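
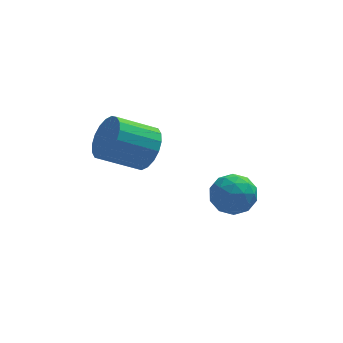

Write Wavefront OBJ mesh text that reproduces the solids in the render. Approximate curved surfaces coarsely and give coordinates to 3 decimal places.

v -1.045 3.147 -0.351
v -0.579 2.651 0.354
v -2.069 2.477 1.216
v -2.535 2.973 0.511
v -0.549 3.064 0.49
v -2.039 2.89 1.352
v -0.617 3.494 0.46
v -2.107 3.32 1.321
v -0.77 3.855 0.268
v -2.26 3.681 1.13
v -0.977 4.076 -0.045
v -2.467 3.902 0.816
v -1.198 4.113 -0.42
v -2.688 3.938 0.442
v -1.388 3.958 -0.78
v -2.878 3.784 0.081
v -1.511 3.643 -1.056
v -3.001 3.469 -0.194
v -1.541 3.23 -1.192
v -3.031 3.056 -0.33
v -1.473 2.8 -1.161
v -2.963 2.626 -0.3
v -1.32 2.439 -0.97
v -2.81 2.265 -0.108
v -1.113 2.218 -0.656
v -2.603 2.044 0.205
v -0.892 2.182 -0.282
v -2.382 2.007 0.58
v -0.702 2.336 0.079
v -2.192 2.162 0.94
v 2.072 4.568 -3.297
v 2.949 4.184 -3.435
v 1.411 3.236 -3.785
v 2.288 2.852 -3.923
v 1.974 3.03 -3.025
v 2.382 3.854 -2.724
v 1.978 3.566 -4.496
v 2.386 4.39 -4.195
v 2.891 3.565 -4.176
v 2.888 3.233 -3.267
v 1.472 4.187 -3.953
v 1.469 3.855 -3.044
v 2.568 4.493 -3.324
v 1.792 2.927 -3.896
v 1.607 3.032 -3.369
v 2.123 2.806 -3.45
v 2.235 4.299 -2.906
v 2.751 4.073 -2.987
v 2.178 3.395 -2.746
v 1.609 3.347 -4.233
v 2.125 3.121 -4.314
v 2.237 4.614 -3.77
v 2.753 4.388 -3.851
v 2.182 4.025 -4.474
v 3.05 3.903 -3.84
v 2.661 3.12 -4.126
v 2.479 3.54 -4.463
v 2.719 4.024 -4.286
v 3.048 3.709 -3.306
v 2.66 2.925 -3.592
v 2.475 3.03 -3.065
v 2.715 3.514 -2.888
v 3.014 3.345 -3.741
v 1.7 4.495 -3.628
v 1.312 3.711 -3.914
v 1.645 3.906 -4.332
v 1.885 4.39 -4.155
v 1.699 4.3 -3.094
v 1.31 3.517 -3.38
v 1.641 3.396 -2.934
v 1.881 3.88 -2.757
v 1.346 4.075 -3.479
f 2 1 5
f 2 5 3
f 3 5 6
f 3 6 4
f 5 1 7
f 5 7 6
f 6 7 8
f 6 8 4
f 7 1 9
f 7 9 8
f 8 9 10
f 8 10 4
f 9 1 11
f 9 11 10
f 10 11 12
f 10 12 4
f 11 1 13
f 11 13 12
f 12 13 14
f 12 14 4
f 13 1 15
f 13 15 14
f 14 15 16
f 14 16 4
f 15 1 17
f 15 17 16
f 16 17 18
f 16 18 4
f 17 1 19
f 17 19 18
f 18 19 20
f 18 20 4
f 19 1 21
f 19 21 20
f 20 21 22
f 20 22 4
f 21 1 23
f 21 23 22
f 22 23 24
f 22 24 4
f 23 1 25
f 23 25 24
f 24 25 26
f 24 26 4
f 25 1 27
f 25 27 26
f 26 27 28
f 26 28 4
f 27 1 29
f 27 29 28
f 28 29 30
f 28 30 4
f 29 1 2
f 29 2 30
f 30 2 3
f 30 3 4
f 31 68 47
f 68 42 71
f 47 71 36
f 68 71 47
f 31 47 43
f 47 36 48
f 43 48 32
f 47 48 43
f 31 43 52
f 43 32 53
f 52 53 38
f 43 53 52
f 31 52 64
f 52 38 67
f 64 67 41
f 52 67 64
f 31 64 68
f 64 41 72
f 68 72 42
f 64 72 68
f 32 48 59
f 48 36 62
f 59 62 40
f 48 62 59
f 36 71 49
f 71 42 70
f 49 70 35
f 71 70 49
f 42 72 69
f 72 41 65
f 69 65 33
f 72 65 69
f 41 67 66
f 67 38 54
f 66 54 37
f 67 54 66
f 38 53 58
f 53 32 55
f 58 55 39
f 53 55 58
f 34 60 46
f 60 40 61
f 46 61 35
f 60 61 46
f 34 46 44
f 46 35 45
f 44 45 33
f 46 45 44
f 34 44 51
f 44 33 50
f 51 50 37
f 44 50 51
f 34 51 56
f 51 37 57
f 56 57 39
f 51 57 56
f 34 56 60
f 56 39 63
f 60 63 40
f 56 63 60
f 35 61 49
f 61 40 62
f 49 62 36
f 61 62 49
f 33 45 69
f 45 35 70
f 69 70 42
f 45 70 69
f 37 50 66
f 50 33 65
f 66 65 41
f 50 65 66
f 39 57 58
f 57 37 54
f 58 54 38
f 57 54 58
f 40 63 59
f 63 39 55
f 59 55 32
f 63 55 59



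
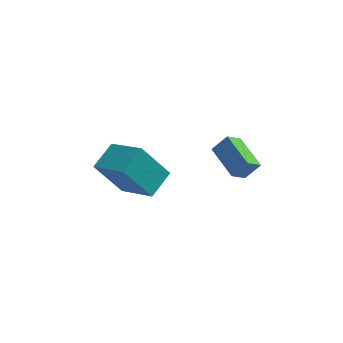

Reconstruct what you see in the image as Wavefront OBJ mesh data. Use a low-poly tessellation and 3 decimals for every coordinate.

v 3.148 1.673 2.103
v 2.58 1.164 2.795
v 3.796 1.9 2.803
v 3.227 1.391 3.494
v 4.013 0.249 1.766
v 3.444 -0.26 2.457
v 4.66 0.476 2.465
v 4.092 -0.033 3.157
v -1.307 1.786 -1.165
v -2.521 1.896 0.496
v -0.584 2.959 -0.714
v -1.799 3.07 0.946
v 0.079 0.51 -0.066
v -1.136 0.621 1.594
v 0.801 1.684 0.384
v -0.413 1.794 2.045
f 2 4 1
f 5 2 1
f 1 4 3
f 3 5 1
f 2 8 4
f 6 2 5
f 6 8 2
f 4 8 3
f 7 5 3
f 3 8 7
f 7 6 5
f 8 6 7
f 10 12 9
f 13 10 9
f 9 12 11
f 11 13 9
f 10 16 12
f 14 10 13
f 14 16 10
f 12 16 11
f 15 13 11
f 11 16 15
f 15 14 13
f 16 14 15



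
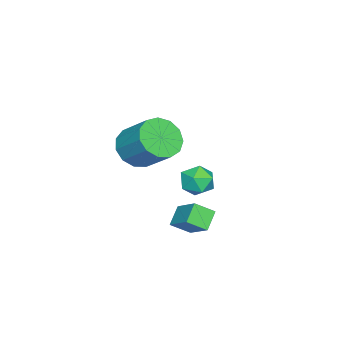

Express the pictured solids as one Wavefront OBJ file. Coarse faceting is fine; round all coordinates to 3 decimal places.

v -0.968 -1.77 -3.286
v -1.715 -1.768 -2.699
v -1.365 -1.085 -3.793
v -2.112 -1.084 -3.206
v -0.328 -0.796 -2.474
v -1.075 -0.795 -1.887
v -0.725 -0.112 -2.981
v -1.472 -0.11 -2.394
v -0.851 -3.052 0.761
v -0.416 -3.717 1.318
v 0.045 -2.513 2.395
v -0.389 -1.848 1.839
v -0.039 -3.543 0.962
v 0.423 -2.34 2.04
v 0.08 -3.213 0.543
v 0.542 -2.01 1.621
v -0.096 -2.832 0.193
v 0.366 -1.629 1.271
v -0.512 -2.521 0.023
v -0.05 -1.318 1.101
v -1.035 -2.378 0.088
v -0.574 -1.175 1.166
v -1.5 -2.449 0.366
v -1.039 -1.246 1.444
v -1.759 -2.711 0.77
v -1.298 -1.508 1.848
v -1.729 -3.082 1.171
v -1.268 -1.878 2.249
v -1.421 -3.442 1.442
v -0.959 -2.239 2.519
v -0.931 -3.679 1.496
v -0.47 -2.476 2.574
v -4.299 -1.436 -2.177
v -3.825 -1.17 -2.778
v -3.455 -2.41 -1.942
v -2.981 -2.144 -2.543
v -3.056 -1.709 -1.864
v -3.578 -1.107 -2.01
v -3.702 -2.473 -2.71
v -4.224 -1.871 -2.856
v -3.456 -1.811 -3.107
v -3.058 -1.339 -2.584
v -4.222 -2.241 -2.136
v -3.824 -1.769 -1.613
f 2 4 1
f 5 2 1
f 1 4 3
f 3 5 1
f 2 8 4
f 6 2 5
f 6 8 2
f 4 8 3
f 7 5 3
f 3 8 7
f 7 6 5
f 8 6 7
f 10 9 13
f 10 13 11
f 11 13 14
f 11 14 12
f 13 9 15
f 13 15 14
f 14 15 16
f 14 16 12
f 15 9 17
f 15 17 16
f 16 17 18
f 16 18 12
f 17 9 19
f 17 19 18
f 18 19 20
f 18 20 12
f 19 9 21
f 19 21 20
f 20 21 22
f 20 22 12
f 21 9 23
f 21 23 22
f 22 23 24
f 22 24 12
f 23 9 25
f 23 25 24
f 24 25 26
f 24 26 12
f 25 9 27
f 25 27 26
f 26 27 28
f 26 28 12
f 27 9 29
f 27 29 28
f 28 29 30
f 28 30 12
f 29 9 31
f 29 31 30
f 30 31 32
f 30 32 12
f 31 9 10
f 31 10 32
f 32 10 11
f 32 11 12
f 33 44 38
f 33 38 34
f 33 34 40
f 33 40 43
f 33 43 44
f 34 38 42
f 38 44 37
f 44 43 35
f 43 40 39
f 40 34 41
f 36 42 37
f 36 37 35
f 36 35 39
f 36 39 41
f 36 41 42
f 37 42 38
f 35 37 44
f 39 35 43
f 41 39 40
f 42 41 34



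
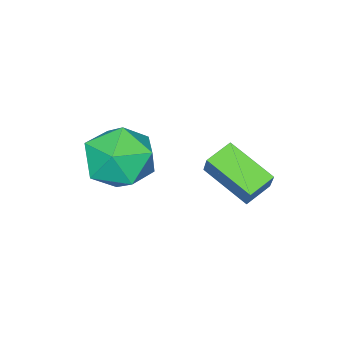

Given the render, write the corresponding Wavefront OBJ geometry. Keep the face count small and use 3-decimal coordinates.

v 2.08 1.078 -0.005
v 2.847 1.032 -0.827
v 1.793 -0.712 -0.173
v 2.56 -0.758 -0.995
v 2.882 -0.555 0.064
v 3.059 0.551 0.168
v 1.581 -0.231 -1.168
v 1.758 0.875 -1.064
v 2.539 0.223 -1.546
v 3.342 0.023 -0.784
v 1.298 0.297 -0.216
v 2.101 0.097 0.546
v -1.115 1.088 -1.925
v -0.806 1.432 -1.164
v -1.097 2.589 -2.609
v -0.788 2.933 -1.849
v -0.252 0.947 -2.211
v 0.057 1.291 -1.451
v -0.234 2.448 -2.896
v 0.075 2.792 -2.135
f 1 12 6
f 1 6 2
f 1 2 8
f 1 8 11
f 1 11 12
f 2 6 10
f 6 12 5
f 12 11 3
f 11 8 7
f 8 2 9
f 4 10 5
f 4 5 3
f 4 3 7
f 4 7 9
f 4 9 10
f 5 10 6
f 3 5 12
f 7 3 11
f 9 7 8
f 10 9 2
f 14 16 13
f 17 14 13
f 13 16 15
f 15 17 13
f 14 20 16
f 18 14 17
f 18 20 14
f 16 20 15
f 19 17 15
f 15 20 19
f 19 18 17
f 20 18 19



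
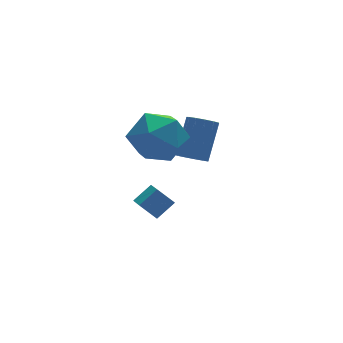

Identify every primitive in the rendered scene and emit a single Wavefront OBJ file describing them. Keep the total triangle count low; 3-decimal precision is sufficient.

v -2.582 -1.021 1.703
v -2.331 -0.659 1.358
v -1.646 0.062 2.611
v -1.898 -0.299 2.957
v -2.608 -0.53 1.435
v -1.923 0.191 2.688
v -2.877 -0.556 1.597
v -2.193 0.165 2.851
v -3.053 -0.731 1.793
v -2.368 -0.009 3.047
v -3.079 -0.997 1.961
v -2.394 -0.276 3.214
v -2.947 -1.27 2.046
v -2.263 -0.549 3.3
v -2.7 -1.465 2.023
v -2.015 -0.744 3.277
v -2.415 -1.518 1.898
v -1.731 -0.797 3.152
v -2.183 -1.414 1.711
v -1.499 -0.692 2.965
v -2.078 -1.184 1.522
v -1.394 -0.463 2.776
v -2.133 -0.903 1.39
v -1.449 -0.182 2.644
v -4.914 -1.063 3.395
v -4.153 -0.839 4.178
v -3.627 -1.761 2.342
v -2.866 -1.537 3.125
v -3.632 -2.327 3.302
v -4.427 -1.896 3.953
v -3.353 -0.704 2.567
v -4.148 -0.273 3.218
v -3.188 -0.617 3.666
v -3.36 -1.62 4.12
v -4.42 -0.98 2.4
v -4.592 -1.983 2.854
v -4.228 0.131 -0.747
v -4.369 -0.81 -0.301
v -3.539 0.27 -0.235
v -3.68 -0.67 0.211
v -3.74 -0.21 -1.311
v -3.881 -1.15 -0.865
v -3.051 -0.07 -0.799
v -3.192 -1.011 -0.353
f 2 1 5
f 2 5 3
f 3 5 6
f 3 6 4
f 5 1 7
f 5 7 6
f 6 7 8
f 6 8 4
f 7 1 9
f 7 9 8
f 8 9 10
f 8 10 4
f 9 1 11
f 9 11 10
f 10 11 12
f 10 12 4
f 11 1 13
f 11 13 12
f 12 13 14
f 12 14 4
f 13 1 15
f 13 15 14
f 14 15 16
f 14 16 4
f 15 1 17
f 15 17 16
f 16 17 18
f 16 18 4
f 17 1 19
f 17 19 18
f 18 19 20
f 18 20 4
f 19 1 21
f 19 21 20
f 20 21 22
f 20 22 4
f 21 1 23
f 21 23 22
f 22 23 24
f 22 24 4
f 23 1 2
f 23 2 24
f 24 2 3
f 24 3 4
f 25 36 30
f 25 30 26
f 25 26 32
f 25 32 35
f 25 35 36
f 26 30 34
f 30 36 29
f 36 35 27
f 35 32 31
f 32 26 33
f 28 34 29
f 28 29 27
f 28 27 31
f 28 31 33
f 28 33 34
f 29 34 30
f 27 29 36
f 31 27 35
f 33 31 32
f 34 33 26
f 38 40 37
f 41 38 37
f 37 40 39
f 39 41 37
f 38 44 40
f 42 38 41
f 42 44 38
f 40 44 39
f 43 41 39
f 39 44 43
f 43 42 41
f 44 42 43



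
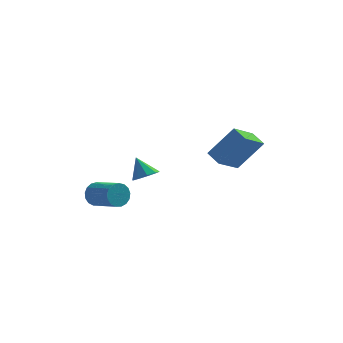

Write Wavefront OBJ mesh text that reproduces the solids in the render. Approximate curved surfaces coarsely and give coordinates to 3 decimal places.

v 0.652 -3.122 -0.626
v 1.184 -3.391 -0.24
v 0.088 -2.758 0.406
v 1.277 -2.927 -0.352
v 1.078 -2.555 -0.592
v 0.68 -2.448 -0.848
v 0.268 -2.656 -0.999
v 0.036 -3.082 -0.976
v 0.092 -3.526 -0.789
v 0.41 -3.782 -0.525
v 0.841 -3.728 -0.308
v -1.975 -2.379 -2.361
v -1.655 -2.2 -2.993
v -0.326 -3.081 -2.57
v -0.645 -3.261 -1.939
v -1.556 -1.946 -2.774
v -0.227 -2.827 -2.351
v -1.553 -1.792 -2.461
v -0.224 -2.673 -2.038
v -1.647 -1.772 -2.125
v -0.318 -2.653 -1.702
v -1.816 -1.891 -1.843
v -0.486 -2.772 -1.42
v -2.021 -2.122 -1.68
v -0.691 -3.003 -1.257
v -2.215 -2.412 -1.673
v -0.886 -3.293 -1.25
v -2.355 -2.695 -1.824
v -1.025 -3.576 -1.401
v -2.407 -2.905 -2.098
v -1.078 -3.786 -1.675
v -2.36 -2.995 -2.432
v -1.031 -3.876 -2.009
v -2.225 -2.944 -2.75
v -0.896 -3.825 -2.327
v -2.033 -2.764 -2.979
v -0.704 -3.645 -2.557
v -1.827 -2.495 -3.067
v -0.498 -3.376 -2.644
v 3.915 3.445 -2.443
v 3.173 2.129 -1.663
v 3.22 4.083 -2.028
v 2.478 2.767 -1.248
v 5.202 3.733 -0.732
v 4.46 2.417 0.048
v 4.507 4.371 -0.317
v 3.765 3.055 0.463
f 2 1 4
f 2 4 3
f 4 1 5
f 4 5 3
f 5 1 6
f 5 6 3
f 6 1 7
f 6 7 3
f 7 1 8
f 7 8 3
f 8 1 9
f 8 9 3
f 9 1 10
f 9 10 3
f 10 1 11
f 10 11 3
f 11 1 2
f 11 2 3
f 13 12 16
f 13 16 14
f 14 16 17
f 14 17 15
f 16 12 18
f 16 18 17
f 17 18 19
f 17 19 15
f 18 12 20
f 18 20 19
f 19 20 21
f 19 21 15
f 20 12 22
f 20 22 21
f 21 22 23
f 21 23 15
f 22 12 24
f 22 24 23
f 23 24 25
f 23 25 15
f 24 12 26
f 24 26 25
f 25 26 27
f 25 27 15
f 26 12 28
f 26 28 27
f 27 28 29
f 27 29 15
f 28 12 30
f 28 30 29
f 29 30 31
f 29 31 15
f 30 12 32
f 30 32 31
f 31 32 33
f 31 33 15
f 32 12 34
f 32 34 33
f 33 34 35
f 33 35 15
f 34 12 36
f 34 36 35
f 35 36 37
f 35 37 15
f 36 12 38
f 36 38 37
f 37 38 39
f 37 39 15
f 38 12 13
f 38 13 39
f 39 13 14
f 39 14 15
f 41 43 40
f 44 41 40
f 40 43 42
f 42 44 40
f 41 47 43
f 45 41 44
f 45 47 41
f 43 47 42
f 46 44 42
f 42 47 46
f 46 45 44
f 47 45 46



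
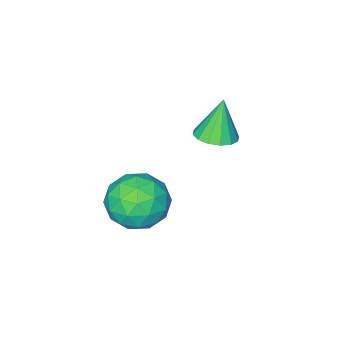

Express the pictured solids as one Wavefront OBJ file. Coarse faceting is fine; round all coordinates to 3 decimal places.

v 3.219 0.281 -1.998
v 3.966 0.642 -2.92
v 3.794 -1.622 -2.28
v 4.541 -1.261 -3.202
v 4.806 -0.949 -2.03
v 4.451 0.227 -1.857
v 3.309 -1.207 -3.343
v 2.954 -0.031 -3.17
v 4.022 -0.277 -3.752
v 4.947 -0.118 -2.94
v 2.813 -0.862 -2.26
v 3.738 -0.703 -1.448
v 3.542 0.629 -2.435
v 4.218 -1.609 -2.765
v 4.373 -1.426 -2.077
v 4.812 -1.213 -2.619
v 3.827 0.384 -1.809
v 4.266 0.597 -2.351
v 4.76 -0.339 -1.828
v 3.494 -1.577 -2.849
v 3.933 -1.364 -3.391
v 2.948 0.233 -2.581
v 3.387 0.446 -3.123
v 3 -0.641 -3.372
v 4.014 0.301 -3.465
v 4.352 -0.818 -3.631
v 3.628 -0.786 -3.714
v 3.419 -0.095 -3.612
v 4.558 0.394 -2.988
v 4.895 -0.724 -3.154
v 5.051 -0.541 -2.465
v 4.843 0.15 -2.363
v 4.59 -0.146 -3.477
v 2.865 -0.256 -2.046
v 3.202 -1.374 -2.212
v 2.917 -1.13 -2.837
v 2.709 -0.439 -2.735
v 3.408 -0.162 -1.569
v 3.746 -1.281 -1.735
v 4.341 -0.885 -1.588
v 4.132 -0.194 -1.486
v 3.17 -0.834 -1.723
v 0.026 -0.826 -1.423
v 0.838 -0.861 -1.208
v -0.426 -0.954 0.263
v 0.738 -0.438 -1.202
v 0.448 -0.119 -1.255
v 0.045 0.011 -1.354
v -0.363 -0.083 -1.471
v -0.667 -0.376 -1.575
v -0.785 -0.79 -1.638
v -0.685 -1.213 -1.644
v -0.395 -1.533 -1.59
v 0.008 -1.663 -1.492
v 0.416 -1.568 -1.375
v 0.72 -1.275 -1.271
f 1 38 17
f 38 12 41
f 17 41 6
f 38 41 17
f 1 17 13
f 17 6 18
f 13 18 2
f 17 18 13
f 1 13 22
f 13 2 23
f 22 23 8
f 13 23 22
f 1 22 34
f 22 8 37
f 34 37 11
f 22 37 34
f 1 34 38
f 34 11 42
f 38 42 12
f 34 42 38
f 2 18 29
f 18 6 32
f 29 32 10
f 18 32 29
f 6 41 19
f 41 12 40
f 19 40 5
f 41 40 19
f 12 42 39
f 42 11 35
f 39 35 3
f 42 35 39
f 11 37 36
f 37 8 24
f 36 24 7
f 37 24 36
f 8 23 28
f 23 2 25
f 28 25 9
f 23 25 28
f 4 30 16
f 30 10 31
f 16 31 5
f 30 31 16
f 4 16 14
f 16 5 15
f 14 15 3
f 16 15 14
f 4 14 21
f 14 3 20
f 21 20 7
f 14 20 21
f 4 21 26
f 21 7 27
f 26 27 9
f 21 27 26
f 4 26 30
f 26 9 33
f 30 33 10
f 26 33 30
f 5 31 19
f 31 10 32
f 19 32 6
f 31 32 19
f 3 15 39
f 15 5 40
f 39 40 12
f 15 40 39
f 7 20 36
f 20 3 35
f 36 35 11
f 20 35 36
f 9 27 28
f 27 7 24
f 28 24 8
f 27 24 28
f 10 33 29
f 33 9 25
f 29 25 2
f 33 25 29
f 44 43 46
f 44 46 45
f 46 43 47
f 46 47 45
f 47 43 48
f 47 48 45
f 48 43 49
f 48 49 45
f 49 43 50
f 49 50 45
f 50 43 51
f 50 51 45
f 51 43 52
f 51 52 45
f 52 43 53
f 52 53 45
f 53 43 54
f 53 54 45
f 54 43 55
f 54 55 45
f 55 43 56
f 55 56 45
f 56 43 44
f 56 44 45



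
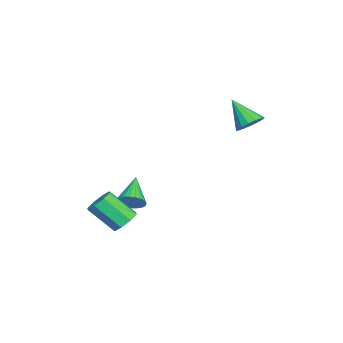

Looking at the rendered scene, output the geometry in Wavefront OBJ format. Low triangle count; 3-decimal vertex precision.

v 3.251 -2.136 -4.25
v 4.067 -2.196 -4.2
v 3.885 -3.565 -2.88
v 3.069 -3.504 -2.93
v 3.833 -1.776 -3.797
v 3.65 -3.145 -2.477
v 3.257 -1.567 -3.659
v 3.075 -2.935 -2.339
v 2.678 -1.691 -3.868
v 2.496 -3.059 -2.548
v 2.435 -2.075 -4.3
v 2.253 -3.444 -2.98
v 2.67 -2.495 -4.703
v 2.487 -3.864 -3.383
v 3.245 -2.705 -4.841
v 3.063 -4.073 -3.521
v 3.824 -2.581 -4.632
v 3.642 -3.949 -3.312
v 1.252 -2.183 -3.952
v 1.656 -2.486 -3.345
v -0.312 -2.177 -2.908
v 1.69 -2.183 -3.295
v 1.658 -1.881 -3.346
v 1.564 -1.625 -3.489
v 1.422 -1.453 -3.702
v 1.254 -1.393 -3.954
v 1.086 -1.453 -4.205
v 0.943 -1.624 -4.418
v 0.847 -1.881 -4.56
v 0.813 -2.183 -4.609
v 0.845 -2.485 -4.559
v 0.94 -2.742 -4.416
v 1.081 -2.913 -4.202
v 1.249 -2.973 -3.951
v 1.417 -2.913 -3.7
v 1.56 -2.742 -3.487
v -0.75 3.622 1.101
v -0.012 3.598 1.501
v -1.51 2.578 2.439
v -0.214 3.948 1.66
v -0.56 4.212 1.669
v -0.957 4.317 1.525
v -1.298 4.236 1.268
v -1.492 3.991 0.966
v -1.488 3.646 0.7
v -1.285 3.296 0.542
v -0.939 3.033 0.533
v -0.542 2.927 0.677
v -0.201 3.008 0.934
v -0.007 3.254 1.236
f 2 1 5
f 2 5 3
f 3 5 6
f 3 6 4
f 5 1 7
f 5 7 6
f 6 7 8
f 6 8 4
f 7 1 9
f 7 9 8
f 8 9 10
f 8 10 4
f 9 1 11
f 9 11 10
f 10 11 12
f 10 12 4
f 11 1 13
f 11 13 12
f 12 13 14
f 12 14 4
f 13 1 15
f 13 15 14
f 14 15 16
f 14 16 4
f 15 1 17
f 15 17 16
f 16 17 18
f 16 18 4
f 17 1 2
f 17 2 18
f 18 2 3
f 18 3 4
f 20 19 22
f 20 22 21
f 22 19 23
f 22 23 21
f 23 19 24
f 23 24 21
f 24 19 25
f 24 25 21
f 25 19 26
f 25 26 21
f 26 19 27
f 26 27 21
f 27 19 28
f 27 28 21
f 28 19 29
f 28 29 21
f 29 19 30
f 29 30 21
f 30 19 31
f 30 31 21
f 31 19 32
f 31 32 21
f 32 19 33
f 32 33 21
f 33 19 34
f 33 34 21
f 34 19 35
f 34 35 21
f 35 19 36
f 35 36 21
f 36 19 20
f 36 20 21
f 38 37 40
f 38 40 39
f 40 37 41
f 40 41 39
f 41 37 42
f 41 42 39
f 42 37 43
f 42 43 39
f 43 37 44
f 43 44 39
f 44 37 45
f 44 45 39
f 45 37 46
f 45 46 39
f 46 37 47
f 46 47 39
f 47 37 48
f 47 48 39
f 48 37 49
f 48 49 39
f 49 37 50
f 49 50 39
f 50 37 38
f 50 38 39



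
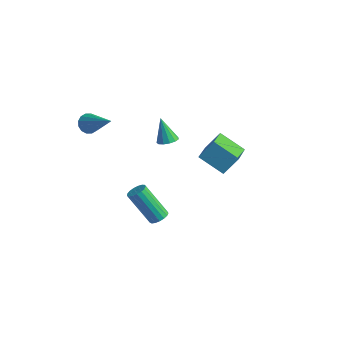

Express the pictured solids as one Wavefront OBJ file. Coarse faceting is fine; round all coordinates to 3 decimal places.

v -0.549 -1.174 -4.881
v -0.241 -0.798 -4.583
v -1.382 -1.291 -2.781
v -1.691 -1.666 -3.079
v -0.451 -0.651 -4.676
v -1.592 -1.144 -2.873
v -0.683 -0.624 -4.816
v -1.825 -1.116 -3.013
v -0.885 -0.722 -4.971
v -2.027 -1.215 -3.168
v -1.01 -0.924 -5.105
v -2.152 -1.417 -3.302
v -1.03 -1.183 -5.188
v -2.171 -1.676 -3.385
v -0.939 -1.44 -5.201
v -2.08 -1.933 -3.398
v -0.759 -1.636 -5.14
v -1.9 -2.129 -3.338
v -0.531 -1.726 -5.021
v -1.672 -2.219 -3.218
v -0.307 -1.69 -4.869
v -1.449 -2.182 -3.066
v -0.139 -1.535 -4.72
v -1.28 -2.027 -2.917
v -0.064 -1.297 -4.608
v -1.206 -1.79 -2.805
v -0.101 -1.031 -4.559
v -1.243 -1.524 -2.756
v 2.476 0.821 -0.09
v 1.202 0.381 0.735
v 2.855 1.515 0.865
v 1.581 1.076 1.69
v 3.499 -0.756 0.65
v 2.225 -1.195 1.475
v 3.878 -0.061 1.605
v 2.604 -0.501 2.43
v -3.302 2.306 -2.191
v -2.83 1.98 -1.983
v -3.898 2.374 -0.729
v -2.737 2.31 -1.96
v -2.823 2.639 -2.011
v -3.061 2.862 -2.118
v -3.375 2.909 -2.249
v -3.667 2.765 -2.361
v -3.842 2.475 -2.419
v -3.846 2.132 -2.405
v -3.677 1.844 -2.323
v -3.389 1.703 -2.199
v -3.073 1.753 -2.072
v -3.447 -3.225 2.126
v -3.107 -3.015 1.639
v -1.673 -3.355 3.314
v -3.196 -2.747 1.802
v -3.353 -2.607 2.051
v -3.535 -2.633 2.321
v -3.693 -2.817 2.538
v -3.786 -3.111 2.644
v -3.788 -3.435 2.612
v -3.699 -3.704 2.45
v -3.542 -3.844 2.2
v -3.36 -3.818 1.931
v -3.201 -3.634 1.714
v -3.109 -3.34 1.607
f 2 1 5
f 2 5 3
f 3 5 6
f 3 6 4
f 5 1 7
f 5 7 6
f 6 7 8
f 6 8 4
f 7 1 9
f 7 9 8
f 8 9 10
f 8 10 4
f 9 1 11
f 9 11 10
f 10 11 12
f 10 12 4
f 11 1 13
f 11 13 12
f 12 13 14
f 12 14 4
f 13 1 15
f 13 15 14
f 14 15 16
f 14 16 4
f 15 1 17
f 15 17 16
f 16 17 18
f 16 18 4
f 17 1 19
f 17 19 18
f 18 19 20
f 18 20 4
f 19 1 21
f 19 21 20
f 20 21 22
f 20 22 4
f 21 1 23
f 21 23 22
f 22 23 24
f 22 24 4
f 23 1 25
f 23 25 24
f 24 25 26
f 24 26 4
f 25 1 27
f 25 27 26
f 26 27 28
f 26 28 4
f 27 1 2
f 27 2 28
f 28 2 3
f 28 3 4
f 30 32 29
f 33 30 29
f 29 32 31
f 31 33 29
f 30 36 32
f 34 30 33
f 34 36 30
f 32 36 31
f 35 33 31
f 31 36 35
f 35 34 33
f 36 34 35
f 38 37 40
f 38 40 39
f 40 37 41
f 40 41 39
f 41 37 42
f 41 42 39
f 42 37 43
f 42 43 39
f 43 37 44
f 43 44 39
f 44 37 45
f 44 45 39
f 45 37 46
f 45 46 39
f 46 37 47
f 46 47 39
f 47 37 48
f 47 48 39
f 48 37 49
f 48 49 39
f 49 37 38
f 49 38 39
f 51 50 53
f 51 53 52
f 53 50 54
f 53 54 52
f 54 50 55
f 54 55 52
f 55 50 56
f 55 56 52
f 56 50 57
f 56 57 52
f 57 50 58
f 57 58 52
f 58 50 59
f 58 59 52
f 59 50 60
f 59 60 52
f 60 50 61
f 60 61 52
f 61 50 62
f 61 62 52
f 62 50 63
f 62 63 52
f 63 50 51
f 63 51 52



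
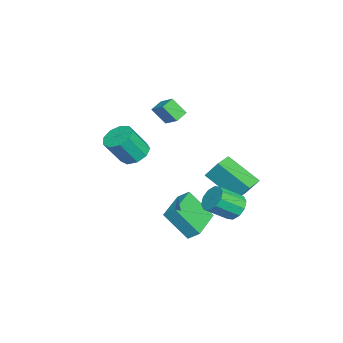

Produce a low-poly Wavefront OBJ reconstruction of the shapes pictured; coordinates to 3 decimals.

v 0.074 2.681 -1.662
v -0.569 0.986 -0.432
v 0.198 3.368 -0.65
v -0.445 1.674 0.58
v 1.205 2.326 -1.56
v 0.562 0.632 -0.33
v 1.329 3.014 -0.548
v 0.686 1.319 0.682
v 2.509 2.488 -1.303
v 3.253 2.794 -1.395
v 3.816 1.698 -0.489
v 3.071 1.392 -0.397
v 3.043 3.015 -0.998
v 3.606 1.918 -0.092
v 2.629 3.034 -0.717
v 3.192 1.938 0.189
v 2.169 2.845 -0.66
v 2.732 1.749 0.246
v 1.839 2.52 -0.849
v 2.402 1.423 0.057
v 1.764 2.182 -1.211
v 2.327 1.086 -0.305
v 1.974 1.962 -1.608
v 2.537 0.865 -0.702
v 2.388 1.942 -1.889
v 2.951 0.846 -0.983
v 2.848 2.131 -1.946
v 3.411 1.035 -1.04
v 3.178 2.457 -1.757
v 3.741 1.36 -0.851
v -1.715 -1.284 2.608
v -1.76 -2.022 3.527
v -1.087 -0.585 3.2
v -1.132 -1.323 4.119
v -1.048 -1.657 2.341
v -1.093 -2.395 3.26
v -0.42 -0.958 2.933
v -0.465 -1.696 3.852
v 0.184 0.433 -3.925
v 0.05 -0.843 -2.391
v 0.34 1.061 -3.389
v 0.206 -0.215 -1.855
v 2.194 0.055 -4.065
v 2.06 -1.221 -2.531
v 2.35 0.683 -3.529
v 2.216 -0.593 -1.995
v -2.194 -3.489 -0.712
v -1.345 -3.197 -0.865
v -0.798 -4 0.639
v -1.646 -4.291 0.792
v -1.657 -2.777 -0.527
v -1.11 -3.58 0.976
v -2.22 -2.69 -0.276
v -1.673 -3.493 1.228
v -2.77 -2.977 -0.228
v -2.223 -3.78 1.275
v -3.051 -3.503 -0.407
v -2.504 -4.306 1.096
v -2.93 -4.022 -0.728
v -2.383 -4.825 0.775
v -2.465 -4.292 -1.042
v -1.918 -5.095 0.461
v -1.873 -4.186 -1.201
v -1.326 -4.989 0.303
v -1.43 -3.753 -1.131
v -0.883 -4.556 0.373
f 2 4 1
f 5 2 1
f 1 4 3
f 3 5 1
f 2 8 4
f 6 2 5
f 6 8 2
f 4 8 3
f 7 5 3
f 3 8 7
f 7 6 5
f 8 6 7
f 10 9 13
f 10 13 11
f 11 13 14
f 11 14 12
f 13 9 15
f 13 15 14
f 14 15 16
f 14 16 12
f 15 9 17
f 15 17 16
f 16 17 18
f 16 18 12
f 17 9 19
f 17 19 18
f 18 19 20
f 18 20 12
f 19 9 21
f 19 21 20
f 20 21 22
f 20 22 12
f 21 9 23
f 21 23 22
f 22 23 24
f 22 24 12
f 23 9 25
f 23 25 24
f 24 25 26
f 24 26 12
f 25 9 27
f 25 27 26
f 26 27 28
f 26 28 12
f 27 9 29
f 27 29 28
f 28 29 30
f 28 30 12
f 29 9 10
f 29 10 30
f 30 10 11
f 30 11 12
f 32 34 31
f 35 32 31
f 31 34 33
f 33 35 31
f 32 38 34
f 36 32 35
f 36 38 32
f 34 38 33
f 37 35 33
f 33 38 37
f 37 36 35
f 38 36 37
f 40 42 39
f 43 40 39
f 39 42 41
f 41 43 39
f 40 46 42
f 44 40 43
f 44 46 40
f 42 46 41
f 45 43 41
f 41 46 45
f 45 44 43
f 46 44 45
f 48 47 51
f 48 51 49
f 49 51 52
f 49 52 50
f 51 47 53
f 51 53 52
f 52 53 54
f 52 54 50
f 53 47 55
f 53 55 54
f 54 55 56
f 54 56 50
f 55 47 57
f 55 57 56
f 56 57 58
f 56 58 50
f 57 47 59
f 57 59 58
f 58 59 60
f 58 60 50
f 59 47 61
f 59 61 60
f 60 61 62
f 60 62 50
f 61 47 63
f 61 63 62
f 62 63 64
f 62 64 50
f 63 47 65
f 63 65 64
f 64 65 66
f 64 66 50
f 65 47 48
f 65 48 66
f 66 48 49
f 66 49 50



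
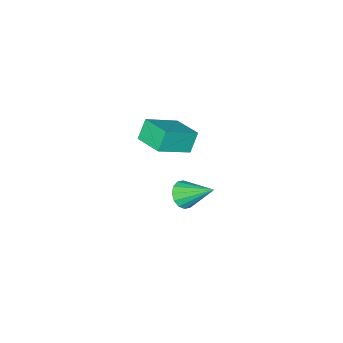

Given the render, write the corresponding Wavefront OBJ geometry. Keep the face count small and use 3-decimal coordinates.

v 0.045 1.524 -2.798
v 0.441 1.144 -2.124
v -0.565 3.156 -1.522
v 0.755 1.407 -2.31
v 0.879 1.702 -2.627
v 0.78 1.949 -2.99
v 0.483 2.082 -3.302
v 0.069 2.066 -3.479
v -0.351 1.904 -3.473
v -0.665 1.641 -3.287
v -0.789 1.346 -2.97
v -0.69 1.099 -2.607
v -0.393 0.966 -2.295
v 0.021 0.982 -2.118
v 0.42 1.44 3.621
v 2.227 1.126 4.645
v 0.542 3.128 3.924
v 2.349 2.815 4.948
v 1.051 1.585 2.552
v 2.858 1.272 3.576
v 1.173 3.274 2.855
v 2.98 2.96 3.879
f 2 1 4
f 2 4 3
f 4 1 5
f 4 5 3
f 5 1 6
f 5 6 3
f 6 1 7
f 6 7 3
f 7 1 8
f 7 8 3
f 8 1 9
f 8 9 3
f 9 1 10
f 9 10 3
f 10 1 11
f 10 11 3
f 11 1 12
f 11 12 3
f 12 1 13
f 12 13 3
f 13 1 14
f 13 14 3
f 14 1 2
f 14 2 3
f 16 18 15
f 19 16 15
f 15 18 17
f 17 19 15
f 16 22 18
f 20 16 19
f 20 22 16
f 18 22 17
f 21 19 17
f 17 22 21
f 21 20 19
f 22 20 21



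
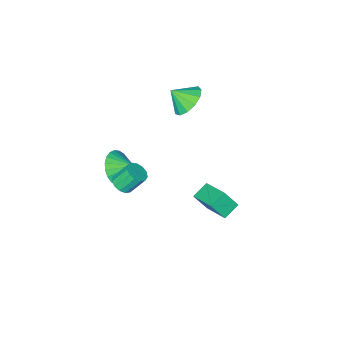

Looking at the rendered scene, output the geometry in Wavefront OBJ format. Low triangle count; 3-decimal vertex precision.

v 0.871 -1.745 -0.453
v 1.584 -1.826 0.341
v 0.369 -1.015 0.073
v 1.761 -1.533 0.103
v 1.802 -1.271 -0.22
v 1.702 -1.082 -0.579
v 1.475 -0.994 -0.918
v 1.156 -1.02 -1.186
v 0.794 -1.156 -1.343
v 0.444 -1.382 -1.364
v 0.158 -1.663 -1.247
v -0.018 -1.957 -1.009
v -0.06 -2.218 -0.686
v 0.041 -2.407 -0.327
v 0.267 -2.496 0.012
v 0.586 -2.47 0.28
v 0.948 -2.333 0.437
v 1.299 -2.108 0.458
v -1.881 3.312 0.017
v -1.36 2.862 0.951
v -1.772 4.945 0.742
v -1.251 4.495 1.676
v -0.989 3.445 -0.416
v -0.468 2.995 0.518
v -0.88 5.078 0.309
v -0.359 4.628 1.243
v -3.953 -2.404 1.932
v -3.153 -2.393 1.267
v -3.267 -2.976 2.748
v -3.114 -1.899 1.581
v -3.342 -1.566 2.005
v -3.764 -1.499 2.407
v -4.245 -1.719 2.657
v -4.634 -2.157 2.678
v -4.807 -2.673 2.461
v -4.708 -3.104 2.076
v -4.37 -3.313 1.646
v -3.899 -3.233 1.306
v -3.446 -2.89 1.165
v 2.44 1.089 1.702
v 2.883 1.516 1.778
v 2.284 1.958 2.794
v 1.84 1.531 2.718
v 2.641 1.661 1.572
v 2.042 2.103 2.588
v 2.335 1.624 1.407
v 1.736 2.066 2.424
v 2.062 1.418 1.336
v 1.463 1.86 2.352
v 1.909 1.107 1.381
v 1.31 1.549 2.397
v 1.925 0.791 1.528
v 1.325 1.233 2.544
v 2.104 0.569 1.73
v 1.504 1.011 2.746
v 2.389 0.512 1.923
v 1.79 0.954 2.939
v 2.691 0.638 2.046
v 2.091 1.08 3.062
v 2.913 0.908 2.06
v 2.313 1.35 3.076
v 2.984 1.235 1.96
v 2.385 1.677 2.976
f 2 1 4
f 2 4 3
f 4 1 5
f 4 5 3
f 5 1 6
f 5 6 3
f 6 1 7
f 6 7 3
f 7 1 8
f 7 8 3
f 8 1 9
f 8 9 3
f 9 1 10
f 9 10 3
f 10 1 11
f 10 11 3
f 11 1 12
f 11 12 3
f 12 1 13
f 12 13 3
f 13 1 14
f 13 14 3
f 14 1 15
f 14 15 3
f 15 1 16
f 15 16 3
f 16 1 17
f 16 17 3
f 17 1 18
f 17 18 3
f 18 1 2
f 18 2 3
f 20 22 19
f 23 20 19
f 19 22 21
f 21 23 19
f 20 26 22
f 24 20 23
f 24 26 20
f 22 26 21
f 25 23 21
f 21 26 25
f 25 24 23
f 26 24 25
f 28 27 30
f 28 30 29
f 30 27 31
f 30 31 29
f 31 27 32
f 31 32 29
f 32 27 33
f 32 33 29
f 33 27 34
f 33 34 29
f 34 27 35
f 34 35 29
f 35 27 36
f 35 36 29
f 36 27 37
f 36 37 29
f 37 27 38
f 37 38 29
f 38 27 39
f 38 39 29
f 39 27 28
f 39 28 29
f 41 40 44
f 41 44 42
f 42 44 45
f 42 45 43
f 44 40 46
f 44 46 45
f 45 46 47
f 45 47 43
f 46 40 48
f 46 48 47
f 47 48 49
f 47 49 43
f 48 40 50
f 48 50 49
f 49 50 51
f 49 51 43
f 50 40 52
f 50 52 51
f 51 52 53
f 51 53 43
f 52 40 54
f 52 54 53
f 53 54 55
f 53 55 43
f 54 40 56
f 54 56 55
f 55 56 57
f 55 57 43
f 56 40 58
f 56 58 57
f 57 58 59
f 57 59 43
f 58 40 60
f 58 60 59
f 59 60 61
f 59 61 43
f 60 40 62
f 60 62 61
f 61 62 63
f 61 63 43
f 62 40 41
f 62 41 63
f 63 41 42
f 63 42 43



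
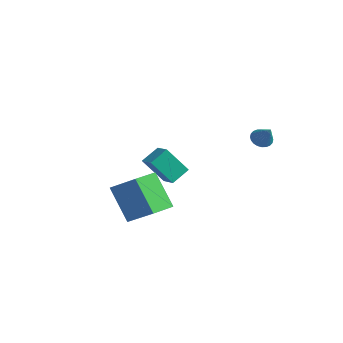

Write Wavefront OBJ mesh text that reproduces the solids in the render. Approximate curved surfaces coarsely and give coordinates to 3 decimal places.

v -1.841 0.094 0.388
v -1.764 1.104 0.954
v -2.795 0.385 -0.001
v -2.718 1.395 0.565
v -1.042 0.825 -1.025
v -0.965 1.835 -0.459
v -1.996 1.116 -1.414
v -1.919 2.126 -0.848
v 2.676 3.173 2.755
v 3.105 3.475 2.485
v 3.444 2.967 3.745
v 2.999 3.642 2.602
v 2.844 3.739 2.742
v 2.663 3.749 2.885
v 2.484 3.671 3.008
v 2.335 3.518 3.092
v 2.237 3.312 3.125
v 2.206 3.085 3.102
v 2.247 2.871 3.026
v 2.352 2.704 2.908
v 2.507 2.608 2.768
v 2.688 2.598 2.626
v 2.867 2.675 2.503
v 3.016 2.829 2.419
v 3.114 3.034 2.386
v 3.145 3.261 2.409
v 1.241 -4.301 -0.509
v -0.078 -4.188 1.185
v 1.133 -2.936 -0.684
v -0.186 -2.823 1.009
v 2.726 -4.037 0.631
v 1.407 -3.924 2.324
v 2.618 -2.672 0.455
v 1.299 -2.559 2.149
f 2 4 1
f 5 2 1
f 1 4 3
f 3 5 1
f 2 8 4
f 6 2 5
f 6 8 2
f 4 8 3
f 7 5 3
f 3 8 7
f 7 6 5
f 8 6 7
f 10 9 12
f 10 12 11
f 12 9 13
f 12 13 11
f 13 9 14
f 13 14 11
f 14 9 15
f 14 15 11
f 15 9 16
f 15 16 11
f 16 9 17
f 16 17 11
f 17 9 18
f 17 18 11
f 18 9 19
f 18 19 11
f 19 9 20
f 19 20 11
f 20 9 21
f 20 21 11
f 21 9 22
f 21 22 11
f 22 9 23
f 22 23 11
f 23 9 24
f 23 24 11
f 24 9 25
f 24 25 11
f 25 9 26
f 25 26 11
f 26 9 10
f 26 10 11
f 28 30 27
f 31 28 27
f 27 30 29
f 29 31 27
f 28 34 30
f 32 28 31
f 32 34 28
f 30 34 29
f 33 31 29
f 29 34 33
f 33 32 31
f 34 32 33



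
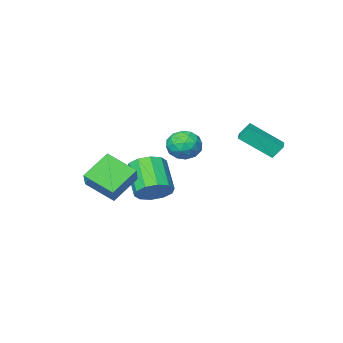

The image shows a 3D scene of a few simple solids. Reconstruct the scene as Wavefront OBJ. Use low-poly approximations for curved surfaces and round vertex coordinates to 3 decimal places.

v -4.481 1.679 1.601
v -4.872 1.949 2.245
v -3.906 2.409 1.643
v -4.297 2.679 2.287
v -3.323 0.701 2.713
v -3.714 0.971 3.357
v -2.748 1.431 2.755
v -3.139 1.701 3.399
v -1.101 -2.767 -1.494
v -0.425 -2.45 -0.924
v -0.863 -3.795 0.344
v -1.539 -4.113 -0.226
v -0.916 -2.168 -0.794
v -1.354 -3.513 0.474
v -1.478 -2.115 -0.932
v -1.916 -3.46 0.336
v -1.896 -2.311 -1.285
v -2.334 -3.656 -0.016
v -2.01 -2.682 -1.717
v -2.448 -4.027 -0.449
v -1.777 -3.085 -2.064
v -2.215 -4.43 -0.796
v -1.286 -3.367 -2.194
v -1.724 -4.712 -0.926
v -0.724 -3.42 -2.056
v -1.162 -4.765 -0.788
v -0.306 -3.224 -1.704
v -0.744 -4.569 -0.435
v -0.192 -2.853 -1.271
v -0.63 -4.198 -0.003
v 0.541 -4.037 0.317
v 1.259 -2.931 1.326
v -0.222 -2.804 -0.492
v 0.496 -1.698 0.517
v 1.844 -3.922 -0.737
v 2.562 -2.816 0.272
v 1.081 -2.689 -1.546
v 1.799 -1.583 -0.537
v -2.738 -1.794 1.797
v -2.334 -1.124 2.207
v -1.546 -2.056 1.053
v -1.142 -1.386 1.463
v -1.35 -2.118 1.912
v -2.087 -1.956 2.372
v -1.793 -1.224 0.888
v -2.53 -1.062 1.348
v -1.75 -0.772 1.645
v -1.477 -1.324 2.278
v -2.403 -1.856 0.982
v -2.13 -2.408 1.615
v -2.641 -1.436 2.067
v -1.239 -1.744 1.193
v -1.362 -2.174 1.457
v -1.125 -1.78 1.698
v -2.495 -1.925 2.164
v -2.258 -1.531 2.405
v -1.68 -2.115 2.232
v -1.622 -1.649 0.855
v -1.385 -1.255 1.096
v -2.755 -1.4 1.562
v -2.518 -1.006 1.803
v -2.2 -1.065 1.028
v -2.06 -0.835 1.978
v -1.36 -0.989 1.541
v -1.742 -0.894 1.203
v -2.175 -0.799 1.473
v -1.9 -1.16 2.35
v -1.199 -1.314 1.913
v -1.321 -1.744 2.177
v -1.754 -1.648 2.447
v -1.556 -0.953 2.02
v -2.681 -1.866 1.347
v -1.98 -2.02 0.91
v -2.126 -1.532 0.813
v -2.559 -1.436 1.083
v -2.52 -2.191 1.719
v -1.82 -2.345 1.282
v -1.705 -2.381 1.787
v -2.138 -2.286 2.057
v -2.324 -2.227 1.24
f 2 4 1
f 5 2 1
f 1 4 3
f 3 5 1
f 2 8 4
f 6 2 5
f 6 8 2
f 4 8 3
f 7 5 3
f 3 8 7
f 7 6 5
f 8 6 7
f 10 9 13
f 10 13 11
f 11 13 14
f 11 14 12
f 13 9 15
f 13 15 14
f 14 15 16
f 14 16 12
f 15 9 17
f 15 17 16
f 16 17 18
f 16 18 12
f 17 9 19
f 17 19 18
f 18 19 20
f 18 20 12
f 19 9 21
f 19 21 20
f 20 21 22
f 20 22 12
f 21 9 23
f 21 23 22
f 22 23 24
f 22 24 12
f 23 9 25
f 23 25 24
f 24 25 26
f 24 26 12
f 25 9 27
f 25 27 26
f 26 27 28
f 26 28 12
f 27 9 29
f 27 29 28
f 28 29 30
f 28 30 12
f 29 9 10
f 29 10 30
f 30 10 11
f 30 11 12
f 32 34 31
f 35 32 31
f 31 34 33
f 33 35 31
f 32 38 34
f 36 32 35
f 36 38 32
f 34 38 33
f 37 35 33
f 33 38 37
f 37 36 35
f 38 36 37
f 39 76 55
f 76 50 79
f 55 79 44
f 76 79 55
f 39 55 51
f 55 44 56
f 51 56 40
f 55 56 51
f 39 51 60
f 51 40 61
f 60 61 46
f 51 61 60
f 39 60 72
f 60 46 75
f 72 75 49
f 60 75 72
f 39 72 76
f 72 49 80
f 76 80 50
f 72 80 76
f 40 56 67
f 56 44 70
f 67 70 48
f 56 70 67
f 44 79 57
f 79 50 78
f 57 78 43
f 79 78 57
f 50 80 77
f 80 49 73
f 77 73 41
f 80 73 77
f 49 75 74
f 75 46 62
f 74 62 45
f 75 62 74
f 46 61 66
f 61 40 63
f 66 63 47
f 61 63 66
f 42 68 54
f 68 48 69
f 54 69 43
f 68 69 54
f 42 54 52
f 54 43 53
f 52 53 41
f 54 53 52
f 42 52 59
f 52 41 58
f 59 58 45
f 52 58 59
f 42 59 64
f 59 45 65
f 64 65 47
f 59 65 64
f 42 64 68
f 64 47 71
f 68 71 48
f 64 71 68
f 43 69 57
f 69 48 70
f 57 70 44
f 69 70 57
f 41 53 77
f 53 43 78
f 77 78 50
f 53 78 77
f 45 58 74
f 58 41 73
f 74 73 49
f 58 73 74
f 47 65 66
f 65 45 62
f 66 62 46
f 65 62 66
f 48 71 67
f 71 47 63
f 67 63 40
f 71 63 67



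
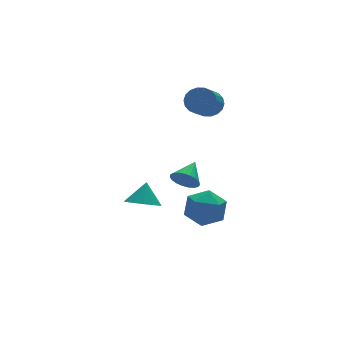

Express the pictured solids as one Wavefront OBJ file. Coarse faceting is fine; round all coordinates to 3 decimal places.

v 4.47 3.463 1.225
v 4.84 3.713 1.9
v 3.801 2.626 2.871
v 3.43 2.377 2.195
v 4.567 3.946 1.868
v 3.527 2.859 2.839
v 4.274 4.083 1.709
v 3.234 2.996 2.679
v 4.02 4.097 1.453
v 2.981 3.01 2.424
v 3.855 3.986 1.152
v 2.816 2.899 2.123
v 3.812 3.772 0.866
v 2.773 2.685 1.836
v 3.899 3.496 0.65
v 2.86 2.409 1.621
v 4.099 3.214 0.549
v 3.06 2.127 1.52
v 4.373 2.981 0.581
v 3.333 1.894 1.552
v 4.666 2.844 0.741
v 3.626 1.757 1.711
v 4.919 2.83 0.996
v 3.88 1.743 1.967
v 5.084 2.941 1.297
v 4.045 1.854 2.268
v 5.127 3.155 1.584
v 4.088 2.068 2.554
v 5.04 3.431 1.799
v 4.001 2.344 2.77
v 2.318 1.839 -2.765
v 2.782 1.766 -3.388
v 3.282 2.581 -2.135
v 2.618 2.037 -3.457
v 2.403 2.274 -3.407
v 2.173 2.436 -3.245
v 1.968 2.495 -3.001
v 1.823 2.44 -2.716
v 1.764 2.281 -2.439
v 1.801 2.046 -2.219
v 1.928 1.775 -2.093
v 2.121 1.515 -2.083
v 2.349 1.311 -2.191
v 2.572 1.199 -2.399
v 2.75 1.197 -2.67
v 2.854 1.306 -2.957
v 2.865 1.507 -3.211
v -1.621 -1.454 -1.428
v -0.83 -1.456 -1.765
v -1.179 -0.986 -0.392
v -0.999 -1.059 -1.872
v -1.335 -0.767 -1.86
v -1.748 -0.66 -1.733
v -2.127 -0.765 -1.524
v -2.37 -1.055 -1.289
v -2.412 -1.452 -1.092
v -2.243 -1.849 -0.984
v -1.907 -2.141 -0.996
v -1.494 -2.248 -1.124
v -1.115 -2.143 -1.333
v -0.872 -1.853 -1.567
v 2.129 1.187 -3.476
v 3.242 1.251 -3.824
v 2.018 -0.571 -4.156
v 3.131 -0.507 -4.504
v 2.877 -0.544 -3.366
v 2.945 0.543 -2.945
v 2.315 0.137 -5.035
v 2.383 1.224 -4.614
v 3.356 0.603 -4.788
v 3.703 0.182 -3.756
v 1.557 0.498 -4.224
v 1.904 0.077 -3.192
f 2 1 5
f 2 5 3
f 3 5 6
f 3 6 4
f 5 1 7
f 5 7 6
f 6 7 8
f 6 8 4
f 7 1 9
f 7 9 8
f 8 9 10
f 8 10 4
f 9 1 11
f 9 11 10
f 10 11 12
f 10 12 4
f 11 1 13
f 11 13 12
f 12 13 14
f 12 14 4
f 13 1 15
f 13 15 14
f 14 15 16
f 14 16 4
f 15 1 17
f 15 17 16
f 16 17 18
f 16 18 4
f 17 1 19
f 17 19 18
f 18 19 20
f 18 20 4
f 19 1 21
f 19 21 20
f 20 21 22
f 20 22 4
f 21 1 23
f 21 23 22
f 22 23 24
f 22 24 4
f 23 1 25
f 23 25 24
f 24 25 26
f 24 26 4
f 25 1 27
f 25 27 26
f 26 27 28
f 26 28 4
f 27 1 29
f 27 29 28
f 28 29 30
f 28 30 4
f 29 1 2
f 29 2 30
f 30 2 3
f 30 3 4
f 32 31 34
f 32 34 33
f 34 31 35
f 34 35 33
f 35 31 36
f 35 36 33
f 36 31 37
f 36 37 33
f 37 31 38
f 37 38 33
f 38 31 39
f 38 39 33
f 39 31 40
f 39 40 33
f 40 31 41
f 40 41 33
f 41 31 42
f 41 42 33
f 42 31 43
f 42 43 33
f 43 31 44
f 43 44 33
f 44 31 45
f 44 45 33
f 45 31 46
f 45 46 33
f 46 31 47
f 46 47 33
f 47 31 32
f 47 32 33
f 49 48 51
f 49 51 50
f 51 48 52
f 51 52 50
f 52 48 53
f 52 53 50
f 53 48 54
f 53 54 50
f 54 48 55
f 54 55 50
f 55 48 56
f 55 56 50
f 56 48 57
f 56 57 50
f 57 48 58
f 57 58 50
f 58 48 59
f 58 59 50
f 59 48 60
f 59 60 50
f 60 48 61
f 60 61 50
f 61 48 49
f 61 49 50
f 62 73 67
f 62 67 63
f 62 63 69
f 62 69 72
f 62 72 73
f 63 67 71
f 67 73 66
f 73 72 64
f 72 69 68
f 69 63 70
f 65 71 66
f 65 66 64
f 65 64 68
f 65 68 70
f 65 70 71
f 66 71 67
f 64 66 73
f 68 64 72
f 70 68 69
f 71 70 63



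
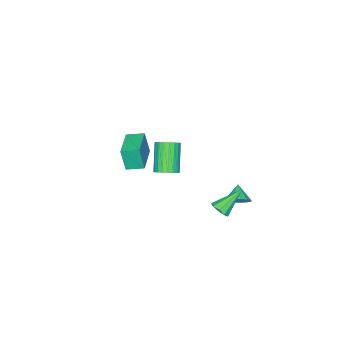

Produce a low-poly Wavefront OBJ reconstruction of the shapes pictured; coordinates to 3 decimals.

v 3.767 1.424 3.218
v 4.419 1.282 3.622
v 3.265 0.433 5.185
v 2.613 0.576 4.782
v 4.339 1.579 3.725
v 3.186 0.73 5.288
v 4.161 1.85 3.74
v 3.008 1.001 5.303
v 3.914 2.047 3.665
v 2.761 1.198 5.228
v 3.642 2.136 3.513
v 2.489 1.287 5.076
v 3.392 2.102 3.31
v 2.238 1.253 4.873
v 3.206 1.951 3.091
v 2.053 1.102 4.654
v 3.117 1.709 2.894
v 1.964 0.86 4.457
v 3.141 1.418 2.753
v 1.987 0.569 4.316
v 3.272 1.128 2.693
v 2.119 0.279 4.256
v 3.49 0.889 2.723
v 2.336 0.04 4.287
v 3.755 0.743 2.839
v 2.602 -0.106 4.403
v 4.022 0.714 3.021
v 2.869 -0.135 4.584
v 4.245 0.809 3.237
v 3.092 -0.04 4.8
v 4.385 1.009 3.449
v 3.232 0.161 5.013
v 0.852 -3.821 0.22
v 0.909 -4.18 1.809
v 0.23 -2.836 0.465
v 0.288 -3.195 2.054
v 2.692 -2.705 0.406
v 2.75 -3.064 1.995
v 2.071 -1.72 0.651
v 2.128 -2.079 2.24
v -0.553 2.139 -3.143
v -0.032 2.407 -2.725
v -1.987 2.761 -1.757
v -0.188 2.751 -3.041
v -0.515 2.808 -3.405
v -0.859 2.552 -3.646
v -1.06 2.103 -3.652
v -1.024 1.67 -3.42
v -0.767 1.456 -3.058
v -0.41 1.562 -2.736
v -0.119 1.938 -2.604
v -3.092 1.642 -4.394
v -2.46 1.648 -3.767
v -3.868 1.038 -3.606
v -2.725 2.07 -3.705
v -3.107 2.355 -3.861
v -3.483 2.414 -4.187
v -3.736 2.228 -4.579
v -3.784 1.856 -4.911
v -3.612 1.416 -5.08
v -3.275 1.048 -5.03
v -2.88 0.868 -4.779
v -2.552 0.934 -4.405
v -2.396 1.225 -4.028
f 2 1 5
f 2 5 3
f 3 5 6
f 3 6 4
f 5 1 7
f 5 7 6
f 6 7 8
f 6 8 4
f 7 1 9
f 7 9 8
f 8 9 10
f 8 10 4
f 9 1 11
f 9 11 10
f 10 11 12
f 10 12 4
f 11 1 13
f 11 13 12
f 12 13 14
f 12 14 4
f 13 1 15
f 13 15 14
f 14 15 16
f 14 16 4
f 15 1 17
f 15 17 16
f 16 17 18
f 16 18 4
f 17 1 19
f 17 19 18
f 18 19 20
f 18 20 4
f 19 1 21
f 19 21 20
f 20 21 22
f 20 22 4
f 21 1 23
f 21 23 22
f 22 23 24
f 22 24 4
f 23 1 25
f 23 25 24
f 24 25 26
f 24 26 4
f 25 1 27
f 25 27 26
f 26 27 28
f 26 28 4
f 27 1 29
f 27 29 28
f 28 29 30
f 28 30 4
f 29 1 31
f 29 31 30
f 30 31 32
f 30 32 4
f 31 1 2
f 31 2 32
f 32 2 3
f 32 3 4
f 34 36 33
f 37 34 33
f 33 36 35
f 35 37 33
f 34 40 36
f 38 34 37
f 38 40 34
f 36 40 35
f 39 37 35
f 35 40 39
f 39 38 37
f 40 38 39
f 42 41 44
f 42 44 43
f 44 41 45
f 44 45 43
f 45 41 46
f 45 46 43
f 46 41 47
f 46 47 43
f 47 41 48
f 47 48 43
f 48 41 49
f 48 49 43
f 49 41 50
f 49 50 43
f 50 41 51
f 50 51 43
f 51 41 42
f 51 42 43
f 53 52 55
f 53 55 54
f 55 52 56
f 55 56 54
f 56 52 57
f 56 57 54
f 57 52 58
f 57 58 54
f 58 52 59
f 58 59 54
f 59 52 60
f 59 60 54
f 60 52 61
f 60 61 54
f 61 52 62
f 61 62 54
f 62 52 63
f 62 63 54
f 63 52 64
f 63 64 54
f 64 52 53
f 64 53 54



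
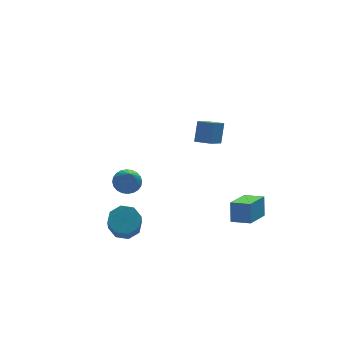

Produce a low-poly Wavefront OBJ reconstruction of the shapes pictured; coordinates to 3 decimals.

v -3.22 0.549 -2.308
v -2.619 -0.089 -2.618
v -3.038 -1.307 -0.921
v -3.64 -0.669 -0.612
v -2.31 0.393 -2.195
v -2.73 -0.824 -0.498
v -2.535 0.967 -1.839
v -2.955 -0.251 -0.142
v -3.161 1.296 -1.758
v -3.581 0.078 -0.061
v -3.822 1.187 -1.999
v -4.241 -0.031 -0.302
v -4.13 0.704 -2.422
v -4.55 -0.513 -0.725
v -3.905 0.131 -2.778
v -4.325 -1.087 -1.081
v -3.279 -0.198 -2.859
v -3.699 -1.416 -1.162
v 1.384 -0.34 4.091
v 1.821 0.349 5.116
v 0.658 0.251 4.003
v 1.095 0.94 5.028
v 2.385 0.72 2.952
v 2.822 1.409 3.977
v 1.659 1.311 2.864
v 2.096 2 3.889
v 3.03 -2.192 -1.742
v 3.224 -1.613 -0.629
v 2.159 -1.448 -1.978
v 2.352 -0.869 -0.865
v 4.388 -0.891 -2.655
v 4.581 -0.312 -1.542
v 3.516 -0.147 -2.891
v 3.71 0.432 -1.778
v -1.876 4.147 -2.012
v -1.44 3.53 -2.379
v -2.064 2.973 -0.268
v -1.2 3.702 -2.238
v -1.063 3.942 -2.061
v -1.049 4.213 -1.878
v -1.162 4.474 -1.714
v -1.383 4.685 -1.596
v -1.679 4.814 -1.541
v -2.006 4.842 -1.558
v -2.312 4.763 -1.644
v -2.552 4.591 -1.786
v -2.689 4.351 -1.962
v -2.702 4.08 -2.146
v -2.59 3.819 -2.309
v -2.368 3.608 -2.427
v -2.072 3.479 -2.482
v -1.746 3.452 -2.465
f 2 1 5
f 2 5 3
f 3 5 6
f 3 6 4
f 5 1 7
f 5 7 6
f 6 7 8
f 6 8 4
f 7 1 9
f 7 9 8
f 8 9 10
f 8 10 4
f 9 1 11
f 9 11 10
f 10 11 12
f 10 12 4
f 11 1 13
f 11 13 12
f 12 13 14
f 12 14 4
f 13 1 15
f 13 15 14
f 14 15 16
f 14 16 4
f 15 1 17
f 15 17 16
f 16 17 18
f 16 18 4
f 17 1 2
f 17 2 18
f 18 2 3
f 18 3 4
f 20 22 19
f 23 20 19
f 19 22 21
f 21 23 19
f 20 26 22
f 24 20 23
f 24 26 20
f 22 26 21
f 25 23 21
f 21 26 25
f 25 24 23
f 26 24 25
f 28 30 27
f 31 28 27
f 27 30 29
f 29 31 27
f 28 34 30
f 32 28 31
f 32 34 28
f 30 34 29
f 33 31 29
f 29 34 33
f 33 32 31
f 34 32 33
f 36 35 38
f 36 38 37
f 38 35 39
f 38 39 37
f 39 35 40
f 39 40 37
f 40 35 41
f 40 41 37
f 41 35 42
f 41 42 37
f 42 35 43
f 42 43 37
f 43 35 44
f 43 44 37
f 44 35 45
f 44 45 37
f 45 35 46
f 45 46 37
f 46 35 47
f 46 47 37
f 47 35 48
f 47 48 37
f 48 35 49
f 48 49 37
f 49 35 50
f 49 50 37
f 50 35 51
f 50 51 37
f 51 35 52
f 51 52 37
f 52 35 36
f 52 36 37



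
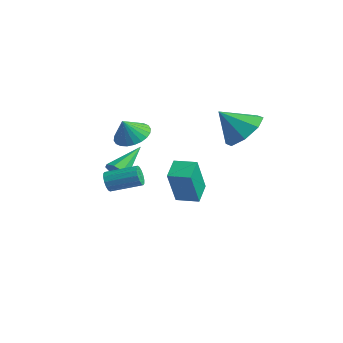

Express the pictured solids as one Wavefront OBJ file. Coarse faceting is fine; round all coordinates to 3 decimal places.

v -1.653 -1.867 -1.728
v -1.08 -1.685 -1.836
v -1.967 -0.313 -0.792
v -1.378 -1.546 -2.168
v -1.836 -1.594 -2.242
v -2.187 -1.802 -2.014
v -2.225 -2.048 -1.619
v -1.927 -2.187 -1.287
v -1.469 -2.139 -1.214
v -1.118 -1.931 -1.441
v 3.156 1.298 1.676
v 4.01 0.605 1.701
v 2.444 0.462 2.784
v 4.098 1.245 2.242
v 3.635 1.916 2.45
v 2.891 2.225 2.206
v 2.302 1.991 1.651
v 2.214 1.352 1.111
v 2.677 0.681 0.902
v 3.421 0.371 1.147
v -0.125 -3.456 -1.211
v 0.147 -3.513 -1.662
v 1.097 -2.481 -1.221
v 0.825 -2.424 -0.769
v -0.039 -3.319 -1.715
v 0.91 -2.287 -1.274
v -0.248 -3.161 -1.634
v 0.701 -2.129 -1.192
v -0.424 -3.083 -1.438
v 0.525 -2.051 -0.997
v -0.52 -3.104 -1.182
v 0.429 -2.072 -0.741
v -0.51 -3.22 -0.934
v 0.439 -2.188 -0.492
v -0.397 -3.399 -0.759
v 0.553 -2.367 -0.318
v -0.21 -3.593 -0.706
v 0.739 -2.561 -0.265
v -0.001 -3.751 -0.788
v 0.948 -2.719 -0.346
v 0.175 -3.829 -0.983
v 1.124 -2.797 -0.542
v 0.271 -3.808 -1.239
v 1.22 -2.776 -0.798
v 0.261 -3.692 -1.488
v 1.21 -2.66 -1.046
v -1.333 1.148 -4.361
v -0.985 0.388 -2.446
v -1.945 1.999 -3.912
v -1.597 1.238 -1.997
v -0.423 1.762 -4.283
v -0.075 1.001 -2.368
v -1.035 2.612 -3.834
v -0.687 1.852 -1.919
v -1.212 -1.324 0.559
v -0.737 -0.684 0.907
v -1.228 -1.836 1.521
v -1.052 -0.57 0.962
v -1.392 -0.571 0.956
v -1.704 -0.687 0.889
v -1.941 -0.9 0.772
v -2.067 -1.177 0.623
v -2.063 -1.477 0.463
v -1.93 -1.754 0.319
v -1.687 -1.965 0.21
v -1.372 -2.078 0.155
v -1.032 -2.077 0.162
v -0.72 -1.961 0.228
v -0.483 -1.748 0.345
v -0.357 -1.471 0.495
v -0.361 -1.171 0.654
v -0.494 -0.895 0.799
f 2 1 4
f 2 4 3
f 4 1 5
f 4 5 3
f 5 1 6
f 5 6 3
f 6 1 7
f 6 7 3
f 7 1 8
f 7 8 3
f 8 1 9
f 8 9 3
f 9 1 10
f 9 10 3
f 10 1 2
f 10 2 3
f 12 11 14
f 12 14 13
f 14 11 15
f 14 15 13
f 15 11 16
f 15 16 13
f 16 11 17
f 16 17 13
f 17 11 18
f 17 18 13
f 18 11 19
f 18 19 13
f 19 11 20
f 19 20 13
f 20 11 12
f 20 12 13
f 22 21 25
f 22 25 23
f 23 25 26
f 23 26 24
f 25 21 27
f 25 27 26
f 26 27 28
f 26 28 24
f 27 21 29
f 27 29 28
f 28 29 30
f 28 30 24
f 29 21 31
f 29 31 30
f 30 31 32
f 30 32 24
f 31 21 33
f 31 33 32
f 32 33 34
f 32 34 24
f 33 21 35
f 33 35 34
f 34 35 36
f 34 36 24
f 35 21 37
f 35 37 36
f 36 37 38
f 36 38 24
f 37 21 39
f 37 39 38
f 38 39 40
f 38 40 24
f 39 21 41
f 39 41 40
f 40 41 42
f 40 42 24
f 41 21 43
f 41 43 42
f 42 43 44
f 42 44 24
f 43 21 45
f 43 45 44
f 44 45 46
f 44 46 24
f 45 21 22
f 45 22 46
f 46 22 23
f 46 23 24
f 48 50 47
f 51 48 47
f 47 50 49
f 49 51 47
f 48 54 50
f 52 48 51
f 52 54 48
f 50 54 49
f 53 51 49
f 49 54 53
f 53 52 51
f 54 52 53
f 56 55 58
f 56 58 57
f 58 55 59
f 58 59 57
f 59 55 60
f 59 60 57
f 60 55 61
f 60 61 57
f 61 55 62
f 61 62 57
f 62 55 63
f 62 63 57
f 63 55 64
f 63 64 57
f 64 55 65
f 64 65 57
f 65 55 66
f 65 66 57
f 66 55 67
f 66 67 57
f 67 55 68
f 67 68 57
f 68 55 69
f 68 69 57
f 69 55 70
f 69 70 57
f 70 55 71
f 70 71 57
f 71 55 72
f 71 72 57
f 72 55 56
f 72 56 57



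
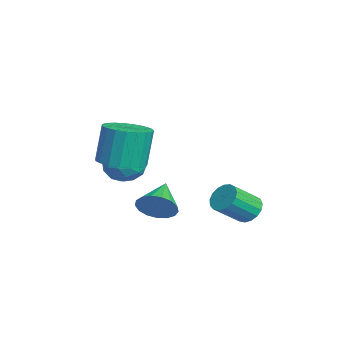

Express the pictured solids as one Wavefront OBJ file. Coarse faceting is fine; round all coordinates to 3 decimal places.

v 2.566 -2.371 1.178
v 3.564 -2.57 1.391
v 3.253 -2.247 3.155
v 2.254 -2.049 2.942
v 3.572 -2.144 1.314
v 3.26 -1.821 3.078
v 3.405 -1.758 1.214
v 3.093 -1.435 2.978
v 3.093 -1.478 1.108
v 2.781 -1.155 2.872
v 2.69 -1.352 1.014
v 2.378 -1.029 2.777
v 2.266 -1.403 0.948
v 1.954 -1.08 2.712
v 1.893 -1.621 0.922
v 1.581 -1.298 2.686
v 1.637 -1.969 0.94
v 1.325 -1.646 2.704
v 1.541 -2.386 1
v 1.23 -2.064 2.764
v 1.623 -2.801 1.09
v 1.311 -2.479 2.854
v 1.868 -3.142 1.196
v 1.556 -2.819 2.959
v 2.233 -3.349 1.298
v 1.921 -3.027 3.062
v 2.656 -3.388 1.38
v 2.344 -3.065 3.144
v 3.063 -3.25 1.427
v 2.751 -2.928 3.191
v 3.385 -2.961 1.431
v 3.073 -2.638 3.194
v 2.139 2.874 -2.056
v 2.461 3.369 -1.627
v 2.902 2.221 -0.634
v 2.581 1.726 -1.064
v 2.135 3.35 -1.503
v 2.576 2.203 -0.511
v 1.809 3.222 -1.506
v 2.25 2.075 -0.514
v 1.56 3.015 -1.636
v 2.001 1.867 -0.643
v 1.443 2.775 -1.861
v 1.884 1.627 -0.869
v 1.486 2.558 -2.131
v 1.927 1.41 -1.139
v 1.678 2.413 -2.384
v 2.119 1.265 -1.392
v 1.976 2.373 -2.562
v 2.418 1.226 -1.57
v 2.312 2.449 -2.624
v 2.753 1.301 -1.632
v 2.608 2.621 -2.556
v 3.049 1.474 -1.563
v 2.797 2.852 -2.373
v 3.238 1.705 -1.381
v 2.835 3.087 -2.118
v 3.276 1.94 -1.126
v 2.714 3.274 -1.849
v 3.155 2.127 -0.856
v -0.556 -2.11 -0.084
v -0.223 -1.745 0.76
v 0.923 -2.175 -0.64
v 1.256 -1.81 0.204
v 0.883 -2.713 0.175
v -0.032 -2.673 0.519
v 0.732 -1.247 -0.399
v -0.183 -1.207 -0.055
v 0.573 -1.212 0.565
v 0.666 -2.118 0.92
v 0.034 -1.802 -0.8
v 0.127 -2.708 -0.445
v -0.52 -1.922 0.387
v 1.22 -1.998 -0.267
v 1 -2.529 -0.284
v 1.196 -2.315 0.212
v -0.407 -2.467 0.245
v -0.211 -2.253 0.741
v 0.439 -2.822 0.398
v 0.911 -1.667 -0.621
v 1.107 -1.453 -0.125
v -0.496 -1.605 -0.092
v -0.3 -1.391 0.404
v 0.261 -1.098 -0.278
v 0.144 -1.394 0.768
v 1.014 -1.432 0.441
v 0.705 -1.101 0.087
v 0.168 -1.077 0.289
v 0.199 -1.926 0.977
v 1.069 -1.965 0.65
v 0.849 -2.496 0.633
v 0.312 -2.472 0.835
v 0.667 -1.613 0.863
v -0.369 -1.955 -0.53
v 0.501 -1.994 -0.857
v 0.388 -1.448 -0.715
v -0.149 -1.424 -0.513
v -0.314 -2.488 -0.321
v 0.556 -2.526 -0.648
v 0.532 -2.843 -0.169
v -0.005 -2.819 0.033
v 0.033 -2.307 -0.743
v 1.826 -0.85 -1.796
v 2.286 -0.718 -1.022
v 0.494 -0.27 -1.104
v 2.337 -0.344 -1.239
v 2.27 -0.085 -1.583
v 2.102 -0.002 -1.976
v 1.871 -0.113 -2.328
v 1.629 -0.393 -2.558
v 1.433 -0.778 -2.614
v 1.326 -1.179 -2.482
v 1.335 -1.505 -2.193
v 1.455 -1.681 -1.813
v 1.661 -1.667 -1.43
v 1.905 -1.465 -1.13
v 2.13 -1.123 -0.983
f 2 1 5
f 2 5 3
f 3 5 6
f 3 6 4
f 5 1 7
f 5 7 6
f 6 7 8
f 6 8 4
f 7 1 9
f 7 9 8
f 8 9 10
f 8 10 4
f 9 1 11
f 9 11 10
f 10 11 12
f 10 12 4
f 11 1 13
f 11 13 12
f 12 13 14
f 12 14 4
f 13 1 15
f 13 15 14
f 14 15 16
f 14 16 4
f 15 1 17
f 15 17 16
f 16 17 18
f 16 18 4
f 17 1 19
f 17 19 18
f 18 19 20
f 18 20 4
f 19 1 21
f 19 21 20
f 20 21 22
f 20 22 4
f 21 1 23
f 21 23 22
f 22 23 24
f 22 24 4
f 23 1 25
f 23 25 24
f 24 25 26
f 24 26 4
f 25 1 27
f 25 27 26
f 26 27 28
f 26 28 4
f 27 1 29
f 27 29 28
f 28 29 30
f 28 30 4
f 29 1 31
f 29 31 30
f 30 31 32
f 30 32 4
f 31 1 2
f 31 2 32
f 32 2 3
f 32 3 4
f 34 33 37
f 34 37 35
f 35 37 38
f 35 38 36
f 37 33 39
f 37 39 38
f 38 39 40
f 38 40 36
f 39 33 41
f 39 41 40
f 40 41 42
f 40 42 36
f 41 33 43
f 41 43 42
f 42 43 44
f 42 44 36
f 43 33 45
f 43 45 44
f 44 45 46
f 44 46 36
f 45 33 47
f 45 47 46
f 46 47 48
f 46 48 36
f 47 33 49
f 47 49 48
f 48 49 50
f 48 50 36
f 49 33 51
f 49 51 50
f 50 51 52
f 50 52 36
f 51 33 53
f 51 53 52
f 52 53 54
f 52 54 36
f 53 33 55
f 53 55 54
f 54 55 56
f 54 56 36
f 55 33 57
f 55 57 56
f 56 57 58
f 56 58 36
f 57 33 59
f 57 59 58
f 58 59 60
f 58 60 36
f 59 33 34
f 59 34 60
f 60 34 35
f 60 35 36
f 61 98 77
f 98 72 101
f 77 101 66
f 98 101 77
f 61 77 73
f 77 66 78
f 73 78 62
f 77 78 73
f 61 73 82
f 73 62 83
f 82 83 68
f 73 83 82
f 61 82 94
f 82 68 97
f 94 97 71
f 82 97 94
f 61 94 98
f 94 71 102
f 98 102 72
f 94 102 98
f 62 78 89
f 78 66 92
f 89 92 70
f 78 92 89
f 66 101 79
f 101 72 100
f 79 100 65
f 101 100 79
f 72 102 99
f 102 71 95
f 99 95 63
f 102 95 99
f 71 97 96
f 97 68 84
f 96 84 67
f 97 84 96
f 68 83 88
f 83 62 85
f 88 85 69
f 83 85 88
f 64 90 76
f 90 70 91
f 76 91 65
f 90 91 76
f 64 76 74
f 76 65 75
f 74 75 63
f 76 75 74
f 64 74 81
f 74 63 80
f 81 80 67
f 74 80 81
f 64 81 86
f 81 67 87
f 86 87 69
f 81 87 86
f 64 86 90
f 86 69 93
f 90 93 70
f 86 93 90
f 65 91 79
f 91 70 92
f 79 92 66
f 91 92 79
f 63 75 99
f 75 65 100
f 99 100 72
f 75 100 99
f 67 80 96
f 80 63 95
f 96 95 71
f 80 95 96
f 69 87 88
f 87 67 84
f 88 84 68
f 87 84 88
f 70 93 89
f 93 69 85
f 89 85 62
f 93 85 89
f 104 103 106
f 104 106 105
f 106 103 107
f 106 107 105
f 107 103 108
f 107 108 105
f 108 103 109
f 108 109 105
f 109 103 110
f 109 110 105
f 110 103 111
f 110 111 105
f 111 103 112
f 111 112 105
f 112 103 113
f 112 113 105
f 113 103 114
f 113 114 105
f 114 103 115
f 114 115 105
f 115 103 116
f 115 116 105
f 116 103 117
f 116 117 105
f 117 103 104
f 117 104 105



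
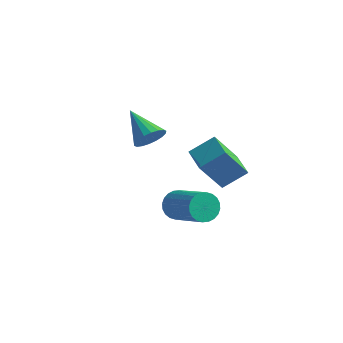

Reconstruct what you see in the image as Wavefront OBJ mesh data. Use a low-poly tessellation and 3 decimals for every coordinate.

v -2.383 0.263 3.286
v -2.056 -0.096 3.947
v -3.897 0.777 4.314
v -1.927 0.245 3.967
v -1.888 0.589 3.853
v -1.947 0.869 3.626
v -2.093 1.029 3.332
v -2.296 1.037 3.029
v -2.516 0.892 2.776
v -2.71 0.622 2.625
v -2.84 0.282 2.605
v -2.879 -0.063 2.72
v -2.82 -0.342 2.946
v -2.674 -0.502 3.24
v -2.471 -0.51 3.544
v -2.25 -0.365 3.796
v 1.169 -2.569 1.868
v 1.55 -2.415 1.217
v 3.372 -3.017 2.141
v 2.991 -3.171 2.792
v 1.566 -2.15 1.358
v 3.388 -2.752 2.282
v 1.521 -1.949 1.577
v 3.344 -2.551 2.501
v 1.423 -1.843 1.84
v 3.245 -2.445 2.764
v 1.286 -1.847 2.108
v 3.109 -2.449 3.031
v 1.131 -1.96 2.339
v 2.954 -2.563 3.262
v 0.982 -2.167 2.498
v 2.805 -2.769 3.422
v 0.862 -2.435 2.561
v 2.684 -3.037 3.485
v 0.788 -2.723 2.519
v 2.61 -3.325 3.443
v 0.772 -2.988 2.378
v 2.594 -3.59 3.302
v 0.816 -3.189 2.159
v 2.639 -3.791 3.083
v 0.915 -3.295 1.896
v 2.737 -3.897 2.82
v 1.051 -3.291 1.629
v 2.874 -3.893 2.552
v 1.206 -3.177 1.398
v 3.029 -3.78 2.321
v 1.355 -2.971 1.238
v 3.178 -3.573 2.162
v 1.476 -2.703 1.175
v 3.298 -3.305 2.099
v 1.185 0.744 1.16
v 0.687 -0.319 2.817
v 0.03 1.568 1.343
v -0.467 0.505 2.999
v 1.947 1.635 1.961
v 1.45 0.572 3.617
v 0.793 2.459 2.143
v 0.295 1.396 3.8
f 2 1 4
f 2 4 3
f 4 1 5
f 4 5 3
f 5 1 6
f 5 6 3
f 6 1 7
f 6 7 3
f 7 1 8
f 7 8 3
f 8 1 9
f 8 9 3
f 9 1 10
f 9 10 3
f 10 1 11
f 10 11 3
f 11 1 12
f 11 12 3
f 12 1 13
f 12 13 3
f 13 1 14
f 13 14 3
f 14 1 15
f 14 15 3
f 15 1 16
f 15 16 3
f 16 1 2
f 16 2 3
f 18 17 21
f 18 21 19
f 19 21 22
f 19 22 20
f 21 17 23
f 21 23 22
f 22 23 24
f 22 24 20
f 23 17 25
f 23 25 24
f 24 25 26
f 24 26 20
f 25 17 27
f 25 27 26
f 26 27 28
f 26 28 20
f 27 17 29
f 27 29 28
f 28 29 30
f 28 30 20
f 29 17 31
f 29 31 30
f 30 31 32
f 30 32 20
f 31 17 33
f 31 33 32
f 32 33 34
f 32 34 20
f 33 17 35
f 33 35 34
f 34 35 36
f 34 36 20
f 35 17 37
f 35 37 36
f 36 37 38
f 36 38 20
f 37 17 39
f 37 39 38
f 38 39 40
f 38 40 20
f 39 17 41
f 39 41 40
f 40 41 42
f 40 42 20
f 41 17 43
f 41 43 42
f 42 43 44
f 42 44 20
f 43 17 45
f 43 45 44
f 44 45 46
f 44 46 20
f 45 17 47
f 45 47 46
f 46 47 48
f 46 48 20
f 47 17 49
f 47 49 48
f 48 49 50
f 48 50 20
f 49 17 18
f 49 18 50
f 50 18 19
f 50 19 20
f 52 54 51
f 55 52 51
f 51 54 53
f 53 55 51
f 52 58 54
f 56 52 55
f 56 58 52
f 54 58 53
f 57 55 53
f 53 58 57
f 57 56 55
f 58 56 57



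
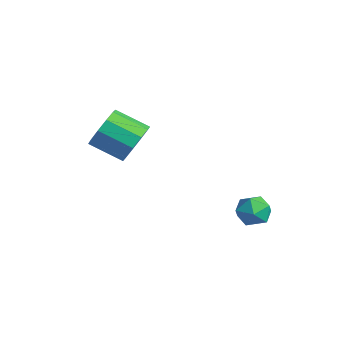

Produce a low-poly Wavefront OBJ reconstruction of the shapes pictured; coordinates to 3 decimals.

v 2.805 1.786 -2.628
v 3.538 2.171 -2.564
v 3.362 0.649 -2.176
v 4.095 1.034 -2.112
v 3.474 1.237 -1.6
v 3.13 1.939 -1.879
v 3.77 0.881 -2.861
v 3.426 1.583 -3.14
v 4.135 1.611 -2.708
v 3.952 1.831 -1.928
v 2.948 0.989 -2.812
v 2.765 1.209 -2.032
v -0.682 -1.556 0.184
v -0.012 -1.69 0.928
v -1.048 -2.698 1.68
v -1.718 -2.564 0.936
v -0.374 -1.204 1.079
v -1.411 -2.213 1.831
v -0.854 -0.853 0.889
v -1.89 -1.862 1.641
v -1.268 -0.771 0.429
v -2.304 -1.779 1.181
v -1.458 -0.988 -0.124
v -2.494 -1.996 0.628
v -1.352 -1.422 -0.56
v -2.388 -2.43 0.192
v -0.989 -1.907 -0.711
v -2.026 -2.916 0.041
v -0.51 -2.258 -0.521
v -1.546 -3.267 0.231
v -0.096 -2.341 -0.061
v -1.132 -3.349 0.691
v 0.094 -2.124 0.492
v -0.942 -3.132 1.244
f 1 12 6
f 1 6 2
f 1 2 8
f 1 8 11
f 1 11 12
f 2 6 10
f 6 12 5
f 12 11 3
f 11 8 7
f 8 2 9
f 4 10 5
f 4 5 3
f 4 3 7
f 4 7 9
f 4 9 10
f 5 10 6
f 3 5 12
f 7 3 11
f 9 7 8
f 10 9 2
f 14 13 17
f 14 17 15
f 15 17 18
f 15 18 16
f 17 13 19
f 17 19 18
f 18 19 20
f 18 20 16
f 19 13 21
f 19 21 20
f 20 21 22
f 20 22 16
f 21 13 23
f 21 23 22
f 22 23 24
f 22 24 16
f 23 13 25
f 23 25 24
f 24 25 26
f 24 26 16
f 25 13 27
f 25 27 26
f 26 27 28
f 26 28 16
f 27 13 29
f 27 29 28
f 28 29 30
f 28 30 16
f 29 13 31
f 29 31 30
f 30 31 32
f 30 32 16
f 31 13 33
f 31 33 32
f 32 33 34
f 32 34 16
f 33 13 14
f 33 14 34
f 34 14 15
f 34 15 16



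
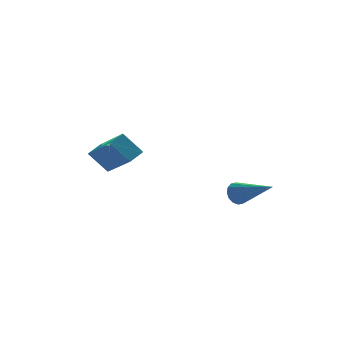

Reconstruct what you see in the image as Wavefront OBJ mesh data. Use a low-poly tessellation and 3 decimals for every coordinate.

v 0.863 -1.263 0.65
v 1.268 -1.209 0.253
v 1.917 -2.717 1.53
v 1.346 -1.023 0.468
v 1.295 -0.9 0.732
v 1.128 -0.875 0.973
v 0.89 -0.954 1.129
v 0.644 -1.116 1.156
v 0.457 -1.317 1.048
v 0.379 -1.503 0.833
v 0.43 -1.626 0.569
v 0.597 -1.651 0.327
v 0.836 -1.572 0.172
v 1.081 -1.41 0.145
v -4.345 3.612 1.387
v -3.698 1.913 2.591
v -3.728 4.069 1.701
v -3.081 2.371 2.904
v -3.579 3.229 0.436
v -2.932 1.531 1.639
v -2.962 3.687 0.749
v -2.315 1.988 1.953
f 2 1 4
f 2 4 3
f 4 1 5
f 4 5 3
f 5 1 6
f 5 6 3
f 6 1 7
f 6 7 3
f 7 1 8
f 7 8 3
f 8 1 9
f 8 9 3
f 9 1 10
f 9 10 3
f 10 1 11
f 10 11 3
f 11 1 12
f 11 12 3
f 12 1 13
f 12 13 3
f 13 1 14
f 13 14 3
f 14 1 2
f 14 2 3
f 16 18 15
f 19 16 15
f 15 18 17
f 17 19 15
f 16 22 18
f 20 16 19
f 20 22 16
f 18 22 17
f 21 19 17
f 17 22 21
f 21 20 19
f 22 20 21



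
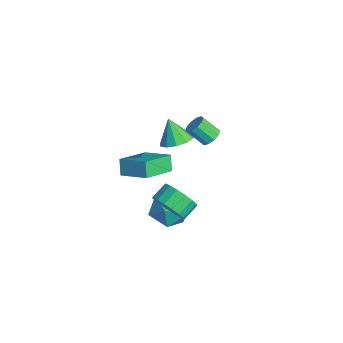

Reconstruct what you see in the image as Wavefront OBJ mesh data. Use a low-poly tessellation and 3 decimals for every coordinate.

v 0.525 0.967 -1.714
v 1.043 0.421 -2.62
v 0.137 -0.721 -0.92
v 0.655 -1.267 -1.826
v 1.304 -0.646 -1.064
v 1.543 0.397 -1.554
v -0.363 -0.697 -1.986
v -0.124 0.346 -2.476
v 0.494 -0.607 -2.788
v 1.524 -0.575 -2.218
v -0.344 0.275 -1.322
v 0.686 0.307 -0.752
v -3.419 1.623 -0.353
v -2.989 2.368 0.001
v -4.101 1.397 0.953
v -3.486 2.542 -0.229
v -3.958 2.366 -0.505
v -4.224 1.905 -0.724
v -4.182 1.337 -0.801
v -3.849 0.878 -0.706
v -3.352 0.704 -0.477
v -2.88 0.88 -0.2
v -2.615 1.341 0.018
v -2.656 1.909 0.095
v 0.216 2.145 3
v 0.574 2.401 3.408
v 0.121 1.69 4.249
v -0.236 1.435 3.84
v 0.256 2.592 3.399
v -0.196 1.881 4.239
v -0.077 2.612 3.237
v -0.529 1.902 4.077
v -0.298 2.454 2.984
v -0.75 1.744 3.825
v -0.322 2.179 2.738
v -0.775 1.468 3.578
v -0.141 1.89 2.591
v -0.594 1.179 3.432
v 0.176 1.699 2.601
v -0.276 0.988 3.441
v 0.509 1.678 2.763
v 0.057 0.968 3.603
v 0.73 1.836 3.015
v 0.278 1.126 3.856
v 0.755 2.112 3.262
v 0.302 1.401 4.102
v -3.43 -1.457 -0.95
v -2.189 -0.469 -0.341
v -4.364 0.209 -1.749
v -3.122 1.197 -1.14
v -2.918 -1.577 -1.8
v -1.676 -0.589 -1.191
v -3.851 0.089 -2.599
v -2.61 1.077 -1.99
v 3.031 -1.032 0.925
v 3.433 -1.363 1.767
v 3.052 -0.579 2.257
v 2.649 -0.248 1.415
v 3.769 -1.084 1.583
v 3.388 -0.3 2.073
v 3.936 -0.793 1.248
v 3.554 -0.009 1.738
v 3.895 -0.557 0.839
v 3.514 0.226 1.329
v 3.657 -0.43 0.449
v 3.275 0.354 0.939
v 3.275 -0.441 0.169
v 2.893 0.343 0.659
v 2.837 -0.587 0.062
v 2.456 0.197 0.552
v 2.443 -0.835 0.153
v 2.062 -0.051 0.643
v 2.184 -1.128 0.42
v 1.803 -0.344 0.91
v 2.119 -1.399 0.803
v 1.738 -0.615 1.293
v 2.263 -1.586 1.214
v 1.882 -0.802 1.704
v 2.583 -1.646 1.559
v 2.201 -0.862 2.049
v 3.005 -1.566 1.759
v 2.623 -0.782 2.249
f 1 12 6
f 1 6 2
f 1 2 8
f 1 8 11
f 1 11 12
f 2 6 10
f 6 12 5
f 12 11 3
f 11 8 7
f 8 2 9
f 4 10 5
f 4 5 3
f 4 3 7
f 4 7 9
f 4 9 10
f 5 10 6
f 3 5 12
f 7 3 11
f 9 7 8
f 10 9 2
f 14 13 16
f 14 16 15
f 16 13 17
f 16 17 15
f 17 13 18
f 17 18 15
f 18 13 19
f 18 19 15
f 19 13 20
f 19 20 15
f 20 13 21
f 20 21 15
f 21 13 22
f 21 22 15
f 22 13 23
f 22 23 15
f 23 13 24
f 23 24 15
f 24 13 14
f 24 14 15
f 26 25 29
f 26 29 27
f 27 29 30
f 27 30 28
f 29 25 31
f 29 31 30
f 30 31 32
f 30 32 28
f 31 25 33
f 31 33 32
f 32 33 34
f 32 34 28
f 33 25 35
f 33 35 34
f 34 35 36
f 34 36 28
f 35 25 37
f 35 37 36
f 36 37 38
f 36 38 28
f 37 25 39
f 37 39 38
f 38 39 40
f 38 40 28
f 39 25 41
f 39 41 40
f 40 41 42
f 40 42 28
f 41 25 43
f 41 43 42
f 42 43 44
f 42 44 28
f 43 25 45
f 43 45 44
f 44 45 46
f 44 46 28
f 45 25 26
f 45 26 46
f 46 26 27
f 46 27 28
f 48 50 47
f 51 48 47
f 47 50 49
f 49 51 47
f 48 54 50
f 52 48 51
f 52 54 48
f 50 54 49
f 53 51 49
f 49 54 53
f 53 52 51
f 54 52 53
f 56 55 59
f 56 59 57
f 57 59 60
f 57 60 58
f 59 55 61
f 59 61 60
f 60 61 62
f 60 62 58
f 61 55 63
f 61 63 62
f 62 63 64
f 62 64 58
f 63 55 65
f 63 65 64
f 64 65 66
f 64 66 58
f 65 55 67
f 65 67 66
f 66 67 68
f 66 68 58
f 67 55 69
f 67 69 68
f 68 69 70
f 68 70 58
f 69 55 71
f 69 71 70
f 70 71 72
f 70 72 58
f 71 55 73
f 71 73 72
f 72 73 74
f 72 74 58
f 73 55 75
f 73 75 74
f 74 75 76
f 74 76 58
f 75 55 77
f 75 77 76
f 76 77 78
f 76 78 58
f 77 55 79
f 77 79 78
f 78 79 80
f 78 80 58
f 79 55 81
f 79 81 80
f 80 81 82
f 80 82 58
f 81 55 56
f 81 56 82
f 82 56 57
f 82 57 58

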